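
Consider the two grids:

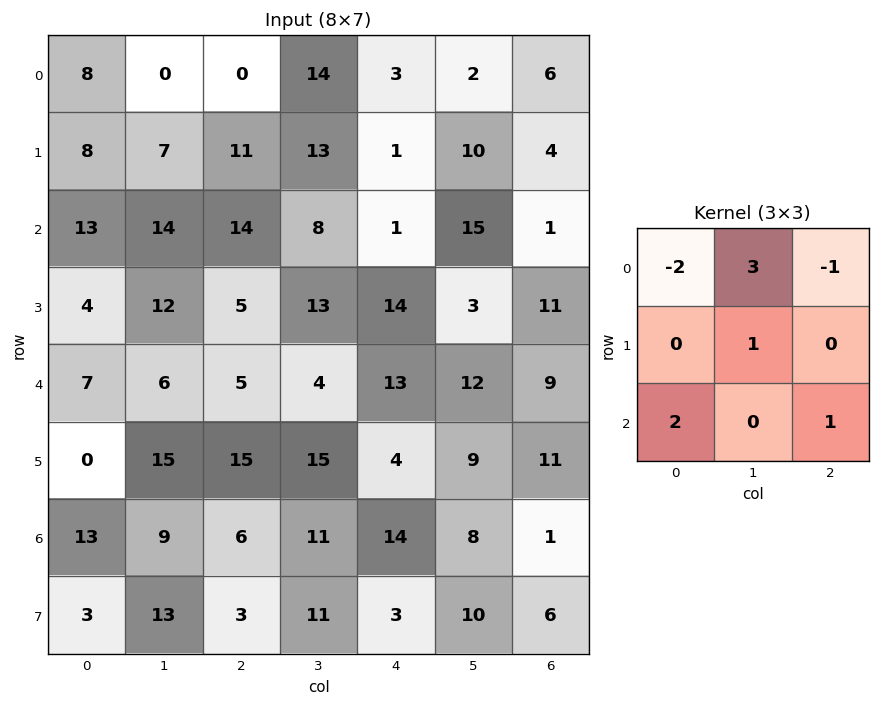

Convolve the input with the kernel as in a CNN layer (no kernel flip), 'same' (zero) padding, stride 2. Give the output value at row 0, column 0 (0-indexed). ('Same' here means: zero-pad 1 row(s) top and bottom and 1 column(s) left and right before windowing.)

15

The receptive field on the zero-padded input at this output position is [0 0 0 / 0 8 0 / 0 8 7]. Elementwise product with the kernel and sum: 0·-2 + 0·3 + 0·-1 + 8·1 + 0·2 + 7·1.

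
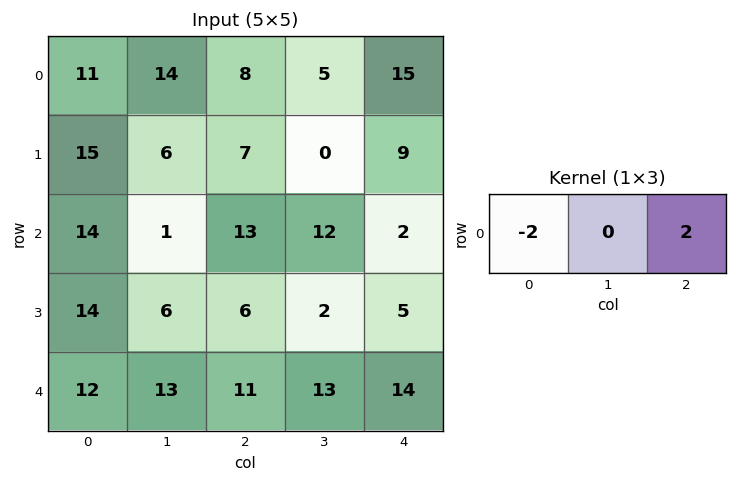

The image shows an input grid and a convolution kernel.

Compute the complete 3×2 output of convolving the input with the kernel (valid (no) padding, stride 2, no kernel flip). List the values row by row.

Output[0,0]: The receptive field on the input at this output position is [11 14 8]. Elementwise product with the kernel and sum: 11·-2 + 8·2.
Output[0,1]: The receptive field on the input at this output position is [8 5 15]. Elementwise product with the kernel and sum: 8·-2 + 15·2.

-6 14
-2 -22
-2 6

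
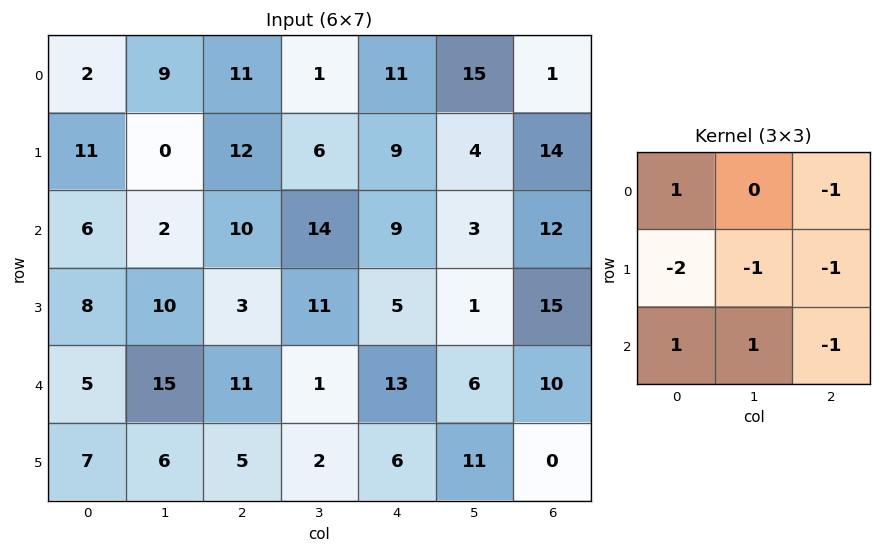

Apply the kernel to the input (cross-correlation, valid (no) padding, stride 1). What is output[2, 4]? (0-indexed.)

The receptive field on the input at this output position is [9 3 12 / 5 1 15 / 13 6 10]. Elementwise product with the kernel and sum: 9·1 + 12·-1 + 5·-2 + 1·-1 + 15·-1 + 13·1 + 6·1 + 10·-1.

-20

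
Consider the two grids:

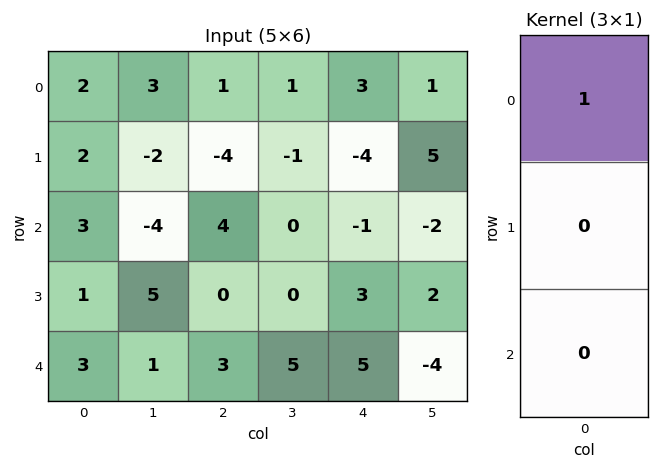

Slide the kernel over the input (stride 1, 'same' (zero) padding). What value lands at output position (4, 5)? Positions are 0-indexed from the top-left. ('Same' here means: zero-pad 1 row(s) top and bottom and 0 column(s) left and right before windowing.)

The receptive field on the zero-padded input at this output position is [2 / -4 / 0]. Elementwise product with the kernel and sum: 2·1.

2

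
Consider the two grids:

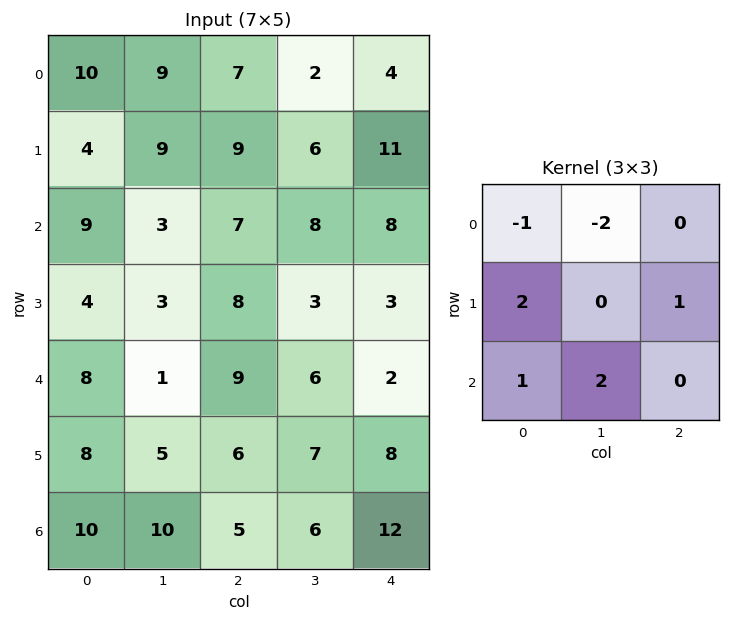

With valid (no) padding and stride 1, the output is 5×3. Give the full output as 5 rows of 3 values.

Output[0,0]: The receptive field on the input at this output position is [10 9 7 / 4 9 9 / 9 3 7]. Elementwise product with the kernel and sum: 10·-1 + 9·-2 + 4·2 + 9·1 + 9·1 + 3·2.
Output[0,1]: The receptive field on the input at this output position is [9 7 2 / 9 9 6 / 3 7 8]. Elementwise product with the kernel and sum: 9·-1 + 7·-2 + 9·2 + 6·1 + 3·1 + 7·2.

4 18 41
13 6 15
11 11 17
33 6 26
42 18 16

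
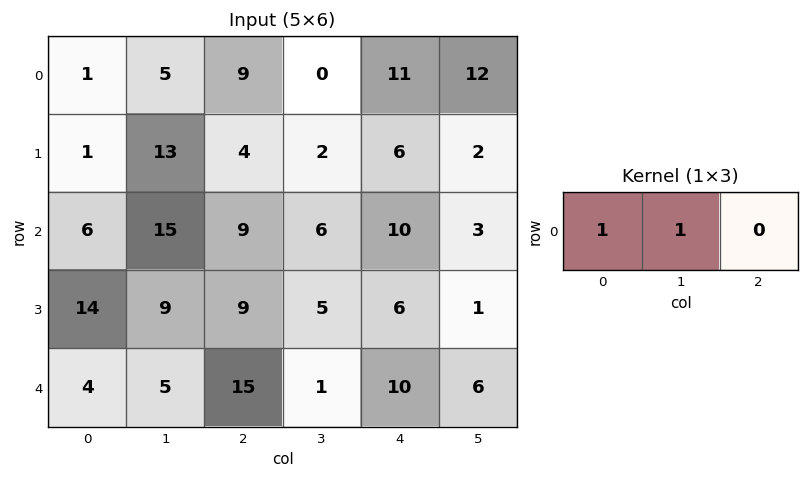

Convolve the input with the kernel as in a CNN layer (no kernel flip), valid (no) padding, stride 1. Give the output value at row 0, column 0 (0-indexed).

The receptive field on the input at this output position is [1 5 9]. Elementwise product with the kernel and sum: 1·1 + 5·1.

6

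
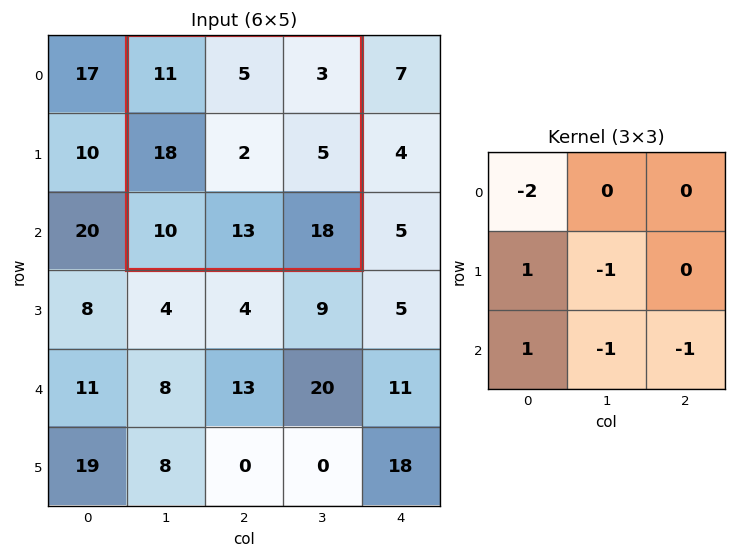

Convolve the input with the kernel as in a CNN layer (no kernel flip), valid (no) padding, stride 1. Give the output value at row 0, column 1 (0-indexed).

-27

The receptive field on the input at this output position is [11 5 3 / 18 2 5 / 10 13 18]. Elementwise product with the kernel and sum: 11·-2 + 18·1 + 2·-1 + 10·1 + 13·-1 + 18·-1.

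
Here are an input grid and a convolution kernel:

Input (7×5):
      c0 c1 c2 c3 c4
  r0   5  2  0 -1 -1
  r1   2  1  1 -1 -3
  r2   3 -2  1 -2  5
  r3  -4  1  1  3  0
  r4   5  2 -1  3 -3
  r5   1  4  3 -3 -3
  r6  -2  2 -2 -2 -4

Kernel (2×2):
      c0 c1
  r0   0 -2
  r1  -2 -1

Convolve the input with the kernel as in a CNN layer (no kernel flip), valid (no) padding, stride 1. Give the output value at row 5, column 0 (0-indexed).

-6

The receptive field on the input at this output position is [1 4 / -2 2]. Elementwise product with the kernel and sum: 4·-2 + -2·-2 + 2·-1.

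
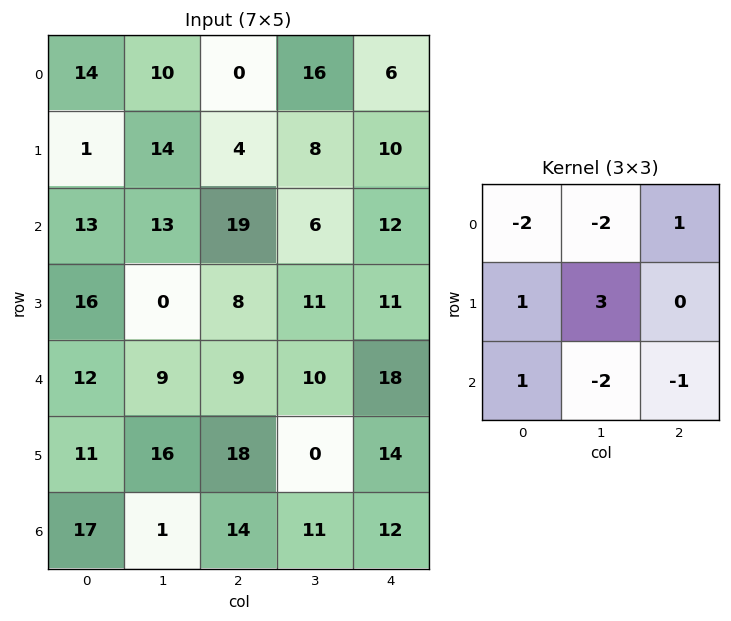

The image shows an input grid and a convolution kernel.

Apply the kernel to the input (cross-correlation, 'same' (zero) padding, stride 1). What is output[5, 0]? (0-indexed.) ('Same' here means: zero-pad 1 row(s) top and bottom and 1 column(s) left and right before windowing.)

-17

The receptive field on the zero-padded input at this output position is [0 12 9 / 0 11 16 / 0 17 1]. Elementwise product with the kernel and sum: 0·-2 + 12·-2 + 9·1 + 0·1 + 11·3 + 0·1 + 17·-2 + 1·-1.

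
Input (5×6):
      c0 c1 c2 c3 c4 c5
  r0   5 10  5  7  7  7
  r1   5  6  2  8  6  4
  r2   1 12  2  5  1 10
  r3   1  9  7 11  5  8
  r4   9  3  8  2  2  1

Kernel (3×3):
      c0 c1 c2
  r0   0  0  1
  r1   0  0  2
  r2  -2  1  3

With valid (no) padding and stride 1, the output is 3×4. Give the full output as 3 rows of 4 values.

25 16 23 36
34 40 20 31
25 35 3 27

Output[0,0]: The receptive field on the input at this output position is [5 10 5 / 5 6 2 / 1 12 2]. Elementwise product with the kernel and sum: 5·1 + 2·2 + 1·-2 + 12·1 + 2·3.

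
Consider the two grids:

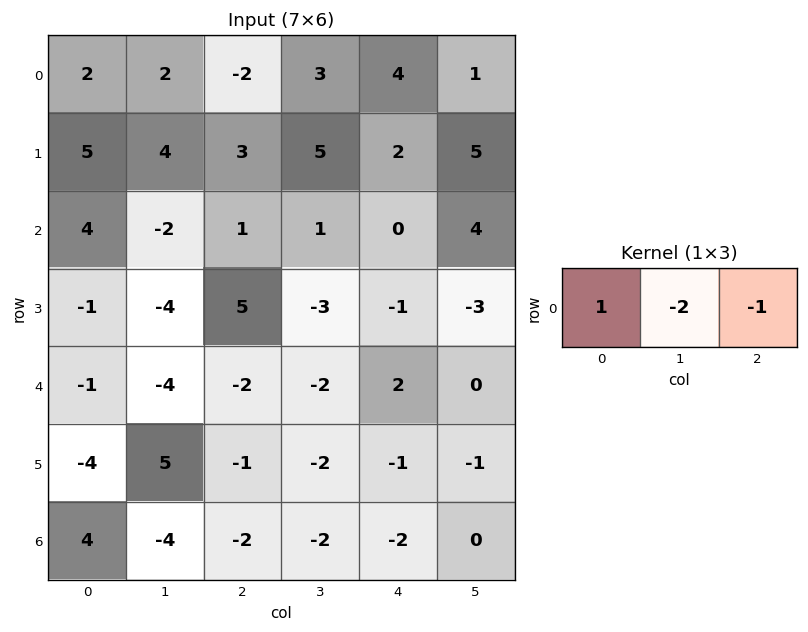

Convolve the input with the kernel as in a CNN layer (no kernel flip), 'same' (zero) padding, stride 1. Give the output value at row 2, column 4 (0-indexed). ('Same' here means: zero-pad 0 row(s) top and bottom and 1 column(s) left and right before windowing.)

-3

The receptive field on the zero-padded input at this output position is [1 0 4]. Elementwise product with the kernel and sum: 1·1 + 0·-2 + 4·-1.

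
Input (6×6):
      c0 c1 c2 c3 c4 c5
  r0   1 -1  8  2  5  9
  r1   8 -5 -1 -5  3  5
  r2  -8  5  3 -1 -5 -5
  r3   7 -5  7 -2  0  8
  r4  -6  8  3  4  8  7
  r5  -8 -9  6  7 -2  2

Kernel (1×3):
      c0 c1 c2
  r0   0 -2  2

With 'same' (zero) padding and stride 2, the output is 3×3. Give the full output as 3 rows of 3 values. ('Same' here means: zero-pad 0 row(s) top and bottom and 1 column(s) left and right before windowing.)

Output[0,0]: The receptive field on the zero-padded input at this output position is [0 1 -1]. Elementwise product with the kernel and sum: 1·-2 + -1·2.

-4 -12 8
26 -8 0
28 2 -2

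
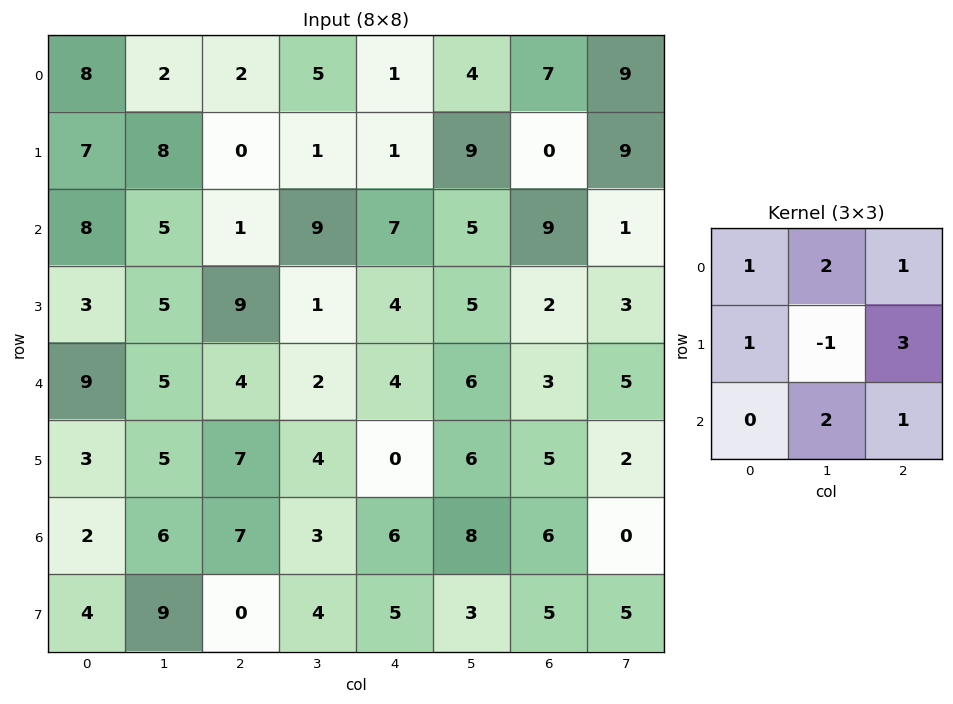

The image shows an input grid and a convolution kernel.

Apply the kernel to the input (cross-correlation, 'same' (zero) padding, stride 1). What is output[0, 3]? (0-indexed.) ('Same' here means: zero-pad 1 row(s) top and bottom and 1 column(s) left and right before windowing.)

3

The receptive field on the zero-padded input at this output position is [0 0 0 / 2 5 1 / 0 1 1]. Elementwise product with the kernel and sum: 0·1 + 0·2 + 0·1 + 2·1 + 5·-1 + 1·3 + 1·2 + 1·1.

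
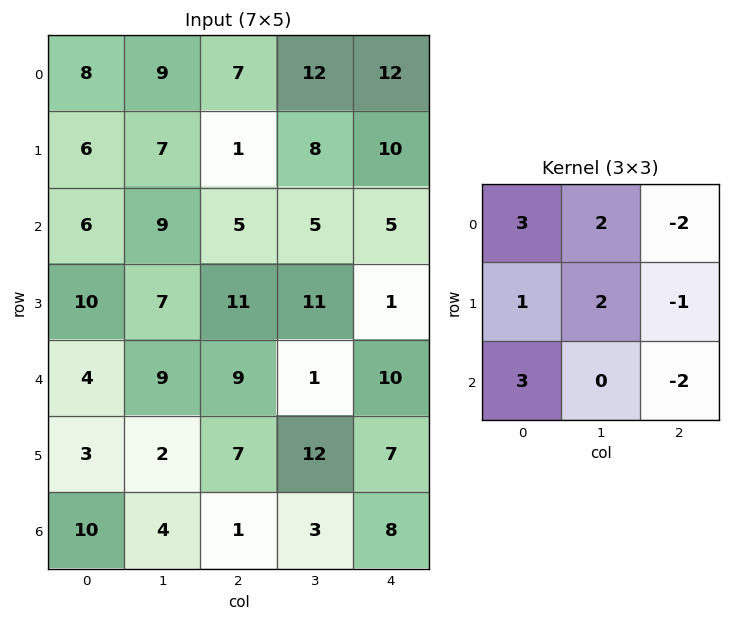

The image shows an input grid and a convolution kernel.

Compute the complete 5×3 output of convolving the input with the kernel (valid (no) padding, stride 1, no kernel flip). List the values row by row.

Output[0,0]: The receptive field on the input at this output position is [8 9 7 / 6 7 1 / 6 9 5]. Elementwise product with the kernel and sum: 8·3 + 9·2 + 7·-2 + 6·1 + 7·2 + 1·-1 + 6·3 + 5·-2.

55 35 33
57 20 40
33 70 54
30 29 61
40 53 20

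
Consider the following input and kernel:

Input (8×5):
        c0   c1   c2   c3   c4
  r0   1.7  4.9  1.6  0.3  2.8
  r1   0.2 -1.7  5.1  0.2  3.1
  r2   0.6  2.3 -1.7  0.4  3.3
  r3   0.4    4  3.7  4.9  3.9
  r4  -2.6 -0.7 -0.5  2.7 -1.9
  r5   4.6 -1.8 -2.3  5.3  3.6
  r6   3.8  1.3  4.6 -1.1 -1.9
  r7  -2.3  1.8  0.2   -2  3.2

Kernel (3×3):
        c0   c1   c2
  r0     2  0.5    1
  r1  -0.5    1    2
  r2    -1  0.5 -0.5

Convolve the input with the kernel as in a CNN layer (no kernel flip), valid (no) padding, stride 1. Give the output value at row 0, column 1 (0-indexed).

13.9

The receptive field on the input at this output position is [4.9 1.6 0.3 / -1.7 5.1 0.2 / 2.3 -1.7 0.4]. Elementwise product with the kernel and sum: 4.9·2 + 1.6·0.5 + 0.3·1 + -1.7·-0.5 + 5.1·1 + 0.2·2 + 2.3·-1 + -1.7·0.5 + 0.4·-0.5.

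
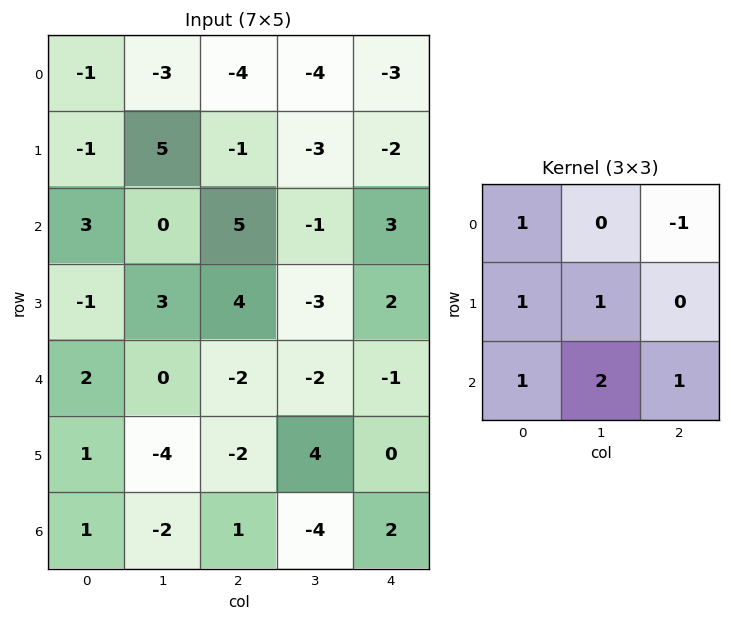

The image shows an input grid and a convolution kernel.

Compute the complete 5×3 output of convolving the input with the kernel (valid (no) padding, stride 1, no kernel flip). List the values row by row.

15 14 1
12 21 5
0 2 -4
-12 0 4
-1 -8 -4

Output[0,0]: The receptive field on the input at this output position is [-1 -3 -4 / -1 5 -1 / 3 0 5]. Elementwise product with the kernel and sum: -1·1 + -4·-1 + -1·1 + 5·1 + 3·1 + 0·2 + 5·1.
Output[0,1]: The receptive field on the input at this output position is [-3 -4 -4 / 5 -1 -3 / 0 5 -1]. Elementwise product with the kernel and sum: -3·1 + -4·-1 + 5·1 + -1·1 + 0·1 + 5·2 + -1·1.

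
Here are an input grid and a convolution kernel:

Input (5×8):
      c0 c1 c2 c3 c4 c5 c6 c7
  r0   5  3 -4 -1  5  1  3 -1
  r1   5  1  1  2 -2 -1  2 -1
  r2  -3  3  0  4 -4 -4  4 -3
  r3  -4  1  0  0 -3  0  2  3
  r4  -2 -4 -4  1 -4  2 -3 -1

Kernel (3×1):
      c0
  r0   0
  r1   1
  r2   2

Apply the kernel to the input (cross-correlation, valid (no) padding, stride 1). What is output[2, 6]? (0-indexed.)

-4

The receptive field on the input at this output position is [4 / 2 / -3]. Elementwise product with the kernel and sum: 2·1 + -3·2.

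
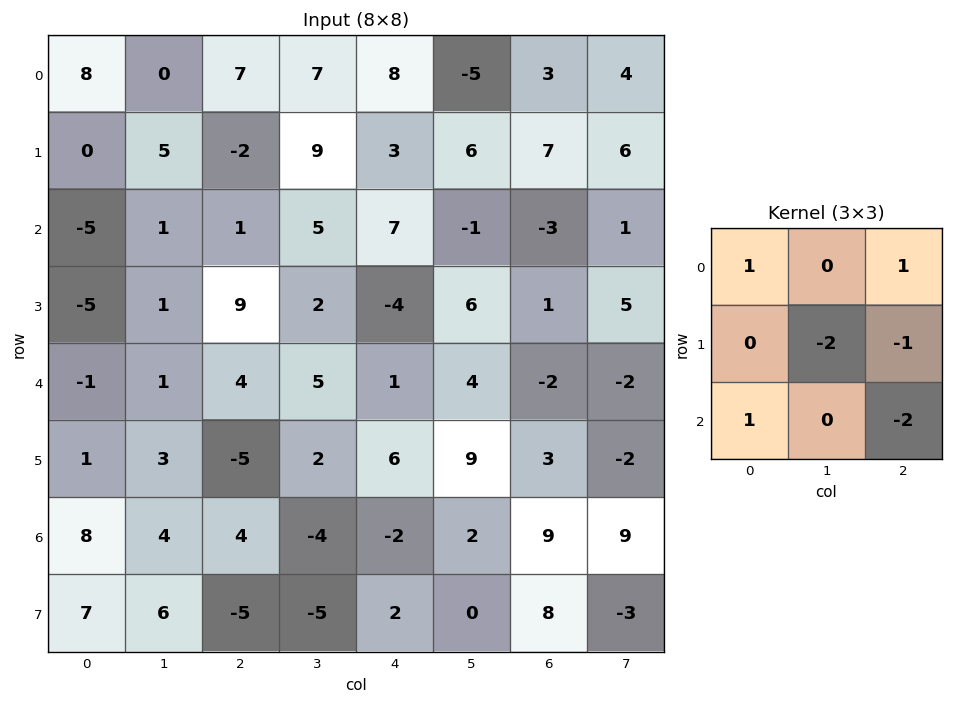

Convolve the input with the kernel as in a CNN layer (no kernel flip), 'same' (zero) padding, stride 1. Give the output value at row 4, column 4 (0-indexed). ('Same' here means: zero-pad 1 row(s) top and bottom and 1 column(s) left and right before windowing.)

-14

The receptive field on the zero-padded input at this output position is [2 -4 6 / 5 1 4 / 2 6 9]. Elementwise product with the kernel and sum: 2·1 + 6·1 + 1·-2 + 4·-1 + 2·1 + 9·-2.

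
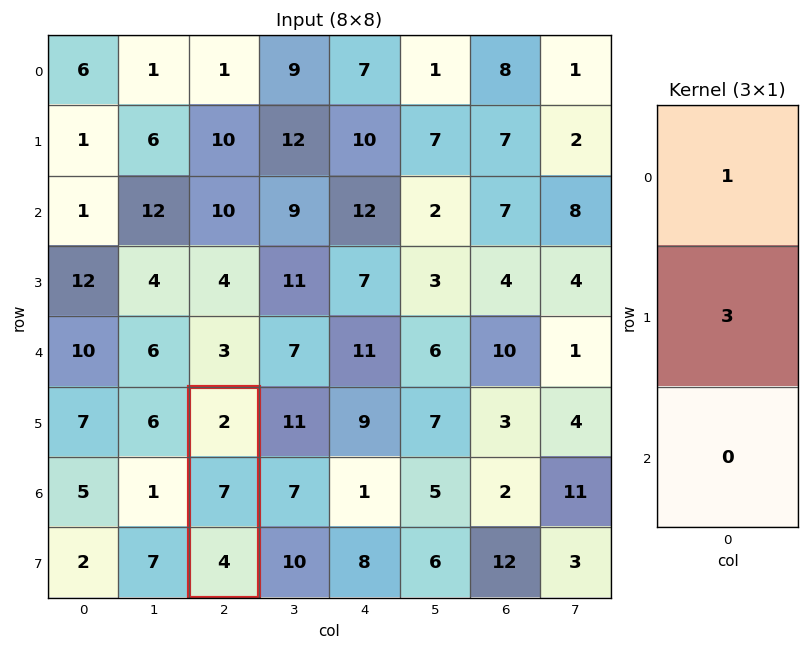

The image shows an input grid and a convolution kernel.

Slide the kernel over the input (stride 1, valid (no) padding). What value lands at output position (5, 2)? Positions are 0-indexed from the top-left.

The receptive field on the input at this output position is [2 / 7 / 4]. Elementwise product with the kernel and sum: 2·1 + 7·3.

23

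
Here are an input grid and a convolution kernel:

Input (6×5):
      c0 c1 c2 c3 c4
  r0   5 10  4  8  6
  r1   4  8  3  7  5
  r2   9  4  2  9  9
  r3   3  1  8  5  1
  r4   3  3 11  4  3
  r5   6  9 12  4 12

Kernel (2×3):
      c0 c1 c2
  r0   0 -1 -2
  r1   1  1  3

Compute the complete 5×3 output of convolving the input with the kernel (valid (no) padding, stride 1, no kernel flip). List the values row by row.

3 12 5
5 16 21
20 4 -11
22 8 17
26 14 42

Output[0,0]: The receptive field on the input at this output position is [5 10 4 / 4 8 3]. Elementwise product with the kernel and sum: 10·-1 + 4·-2 + 4·1 + 8·1 + 3·3.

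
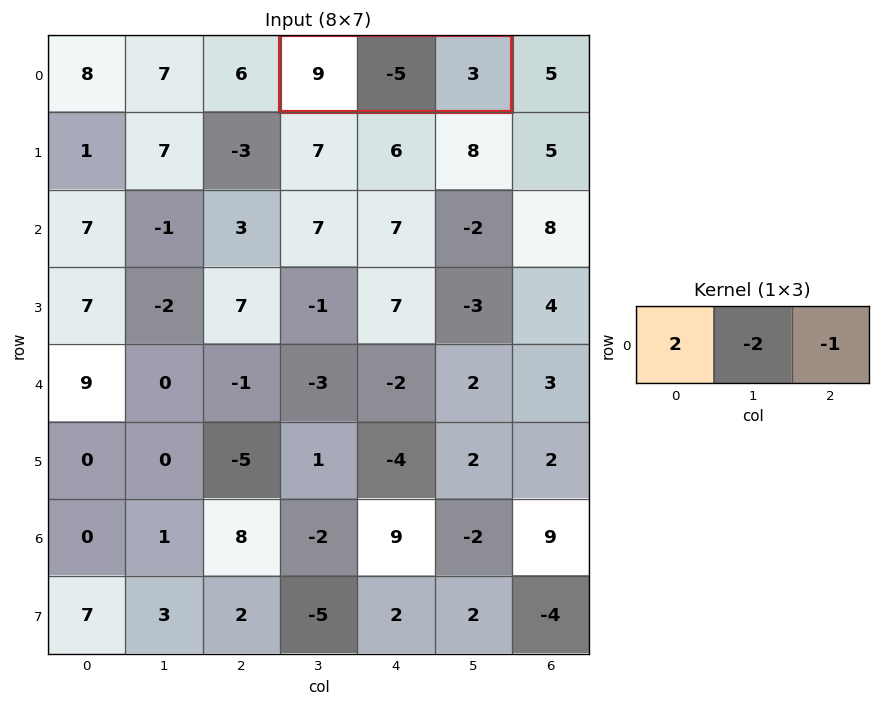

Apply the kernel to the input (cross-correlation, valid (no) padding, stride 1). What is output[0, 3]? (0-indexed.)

The receptive field on the input at this output position is [9 -5 3]. Elementwise product with the kernel and sum: 9·2 + -5·-2 + 3·-1.

25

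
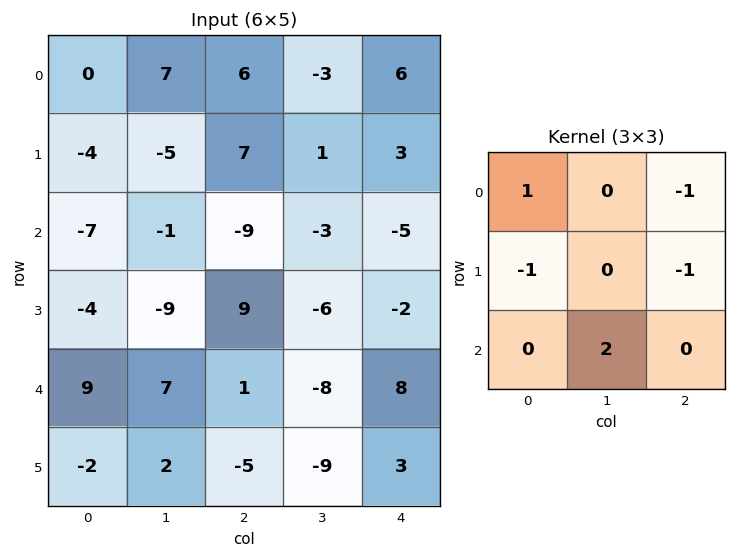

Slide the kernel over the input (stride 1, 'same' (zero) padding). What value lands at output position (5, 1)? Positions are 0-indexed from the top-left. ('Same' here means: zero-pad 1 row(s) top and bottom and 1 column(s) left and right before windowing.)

15

The receptive field on the zero-padded input at this output position is [9 7 1 / -2 2 -5 / 0 0 0]. Elementwise product with the kernel and sum: 9·1 + 1·-1 + -2·-1 + -5·-1 + 0·2.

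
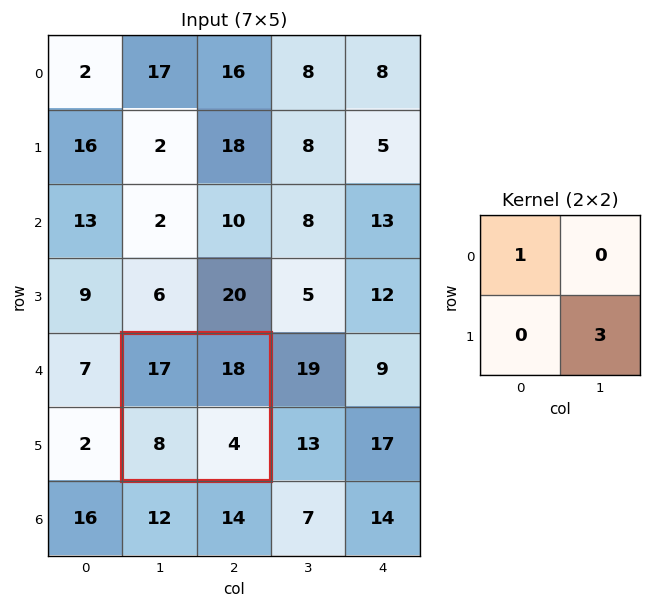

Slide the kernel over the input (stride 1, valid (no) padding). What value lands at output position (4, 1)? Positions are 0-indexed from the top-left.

29

The receptive field on the input at this output position is [17 18 / 8 4]. Elementwise product with the kernel and sum: 17·1 + 4·3.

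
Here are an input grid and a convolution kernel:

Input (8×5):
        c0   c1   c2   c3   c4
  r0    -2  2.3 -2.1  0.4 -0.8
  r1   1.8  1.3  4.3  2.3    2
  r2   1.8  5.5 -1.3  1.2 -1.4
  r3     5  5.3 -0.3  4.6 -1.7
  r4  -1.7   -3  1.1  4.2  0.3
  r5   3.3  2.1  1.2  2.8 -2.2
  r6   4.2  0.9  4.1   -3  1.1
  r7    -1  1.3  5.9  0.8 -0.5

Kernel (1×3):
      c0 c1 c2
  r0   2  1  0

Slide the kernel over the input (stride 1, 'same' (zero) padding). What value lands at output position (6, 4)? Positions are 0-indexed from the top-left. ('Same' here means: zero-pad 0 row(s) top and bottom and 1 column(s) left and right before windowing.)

The receptive field on the zero-padded input at this output position is [-3 1.1 0]. Elementwise product with the kernel and sum: -3·2 + 1.1·1.

-4.9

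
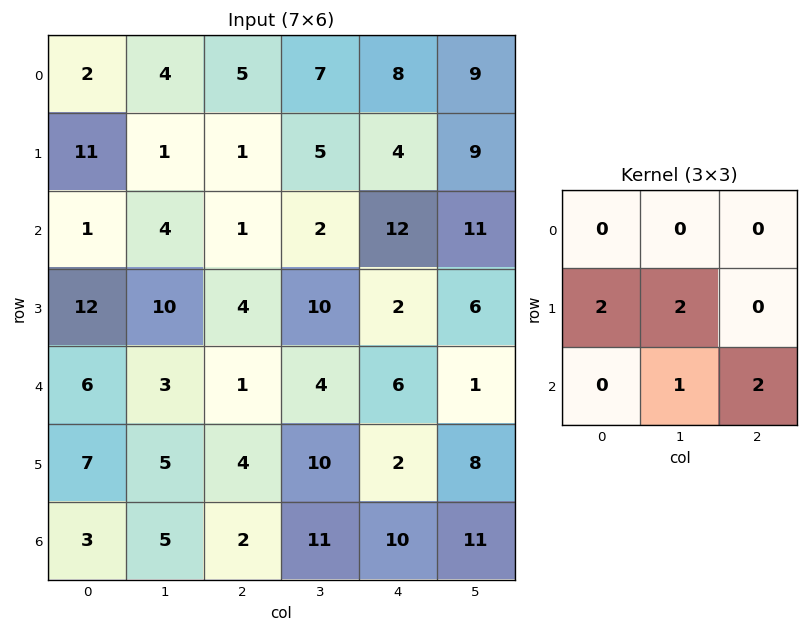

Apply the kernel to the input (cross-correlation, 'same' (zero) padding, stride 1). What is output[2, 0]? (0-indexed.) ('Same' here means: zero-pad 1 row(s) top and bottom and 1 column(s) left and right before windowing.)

The receptive field on the zero-padded input at this output position is [0 11 1 / 0 1 4 / 0 12 10]. Elementwise product with the kernel and sum: 0·2 + 1·2 + 12·1 + 10·2.

34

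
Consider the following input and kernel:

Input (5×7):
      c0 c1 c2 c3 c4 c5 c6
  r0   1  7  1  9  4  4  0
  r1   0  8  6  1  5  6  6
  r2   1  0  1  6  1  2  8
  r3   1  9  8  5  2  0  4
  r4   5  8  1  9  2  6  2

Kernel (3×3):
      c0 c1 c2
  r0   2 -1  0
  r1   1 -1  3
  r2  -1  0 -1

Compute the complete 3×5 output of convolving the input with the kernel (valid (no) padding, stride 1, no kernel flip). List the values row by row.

3 12 11 20 12
-13 13 -1 3 21
12 -2 2 -1 10

Output[0,0]: The receptive field on the input at this output position is [1 7 1 / 0 8 6 / 1 0 1]. Elementwise product with the kernel and sum: 1·2 + 7·-1 + 0·1 + 8·-1 + 6·3 + 1·-1 + 1·-1.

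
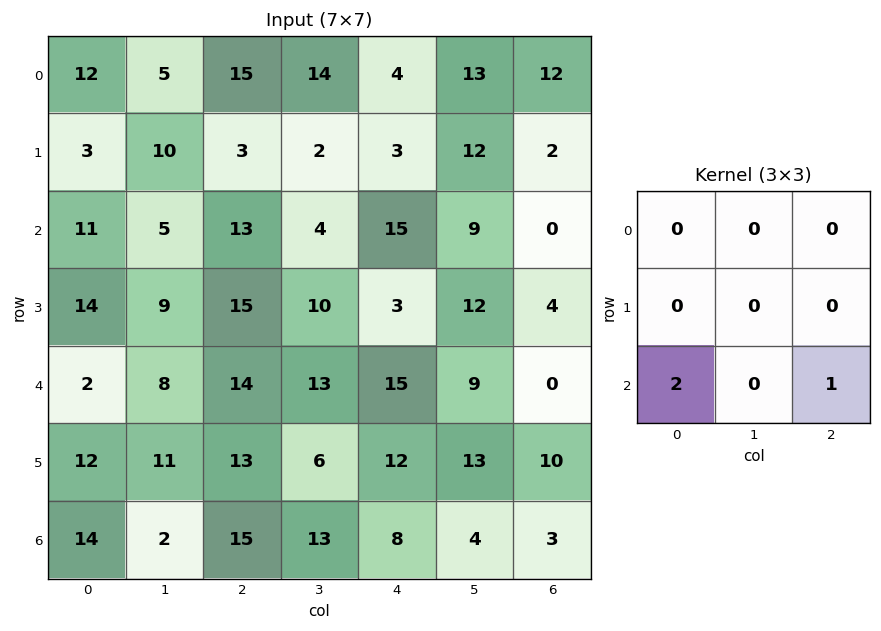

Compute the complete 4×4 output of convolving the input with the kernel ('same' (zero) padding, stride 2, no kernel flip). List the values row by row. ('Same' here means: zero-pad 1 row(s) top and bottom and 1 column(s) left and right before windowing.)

10 22 16 24
9 28 32 24
11 28 25 26
0 0 0 0

Output[0,0]: The receptive field on the zero-padded input at this output position is [0 0 0 / 0 12 5 / 0 3 10]. Elementwise product with the kernel and sum: 0·2 + 10·1.
Output[0,1]: The receptive field on the zero-padded input at this output position is [0 0 0 / 5 15 14 / 10 3 2]. Elementwise product with the kernel and sum: 10·2 + 2·1.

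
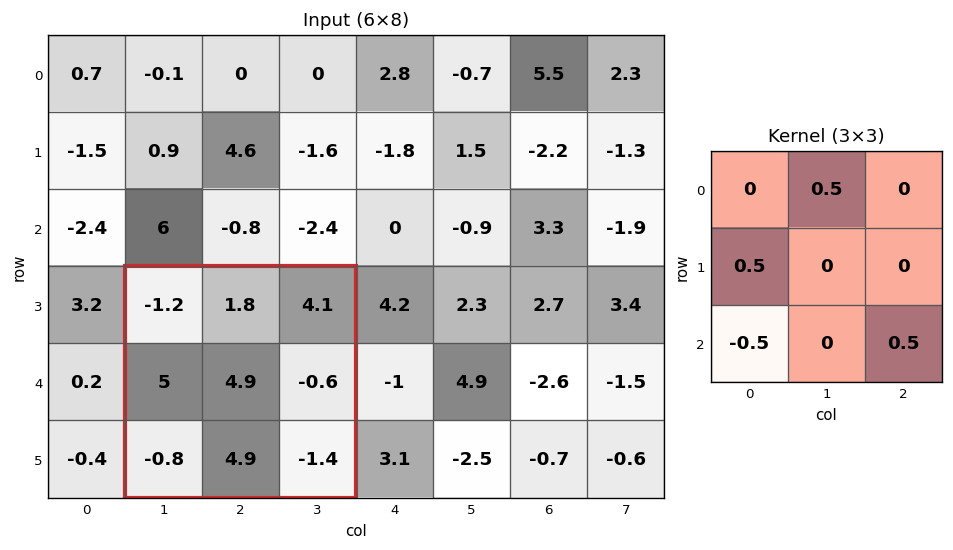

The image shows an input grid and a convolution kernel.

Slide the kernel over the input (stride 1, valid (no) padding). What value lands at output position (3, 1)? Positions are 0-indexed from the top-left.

3.1

The receptive field on the input at this output position is [-1.2 1.8 4.1 / 5 4.9 -0.6 / -0.8 4.9 -1.4]. Elementwise product with the kernel and sum: 1.8·0.5 + 5·0.5 + -0.8·-0.5 + -1.4·0.5.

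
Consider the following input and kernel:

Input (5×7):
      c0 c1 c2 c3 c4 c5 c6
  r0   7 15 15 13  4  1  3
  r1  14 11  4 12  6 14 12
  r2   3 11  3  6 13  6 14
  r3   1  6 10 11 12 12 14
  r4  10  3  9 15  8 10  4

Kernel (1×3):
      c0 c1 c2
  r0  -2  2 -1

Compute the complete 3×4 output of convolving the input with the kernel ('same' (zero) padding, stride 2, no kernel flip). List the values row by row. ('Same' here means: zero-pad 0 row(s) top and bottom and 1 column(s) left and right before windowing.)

-1 -13 -19 4
-5 -22 8 16
17 -3 -24 -12

Output[0,0]: The receptive field on the zero-padded input at this output position is [0 7 15]. Elementwise product with the kernel and sum: 0·-2 + 7·2 + 15·-1.
Output[0,1]: The receptive field on the zero-padded input at this output position is [15 15 13]. Elementwise product with the kernel and sum: 15·-2 + 15·2 + 13·-1.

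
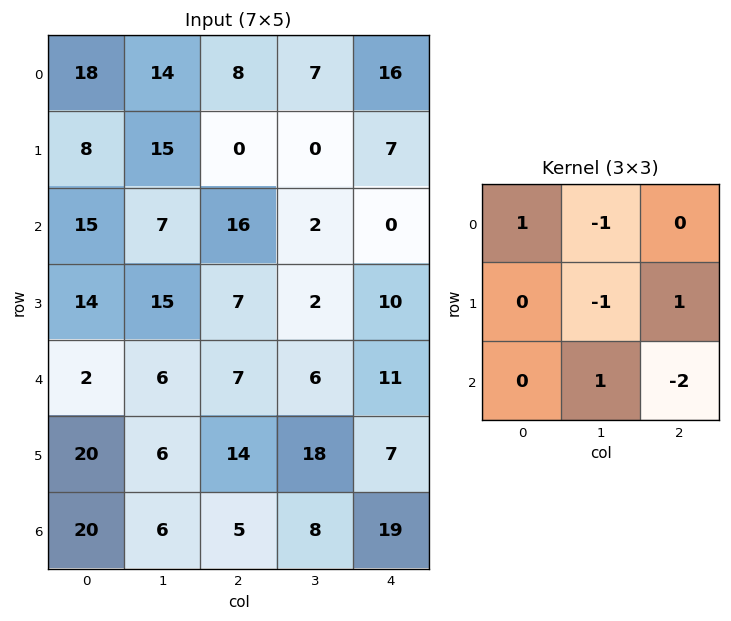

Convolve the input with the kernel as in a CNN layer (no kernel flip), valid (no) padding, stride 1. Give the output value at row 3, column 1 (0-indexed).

-15

The receptive field on the input at this output position is [15 7 2 / 6 7 6 / 6 14 18]. Elementwise product with the kernel and sum: 15·1 + 7·-1 + 7·-1 + 6·1 + 14·1 + 18·-2.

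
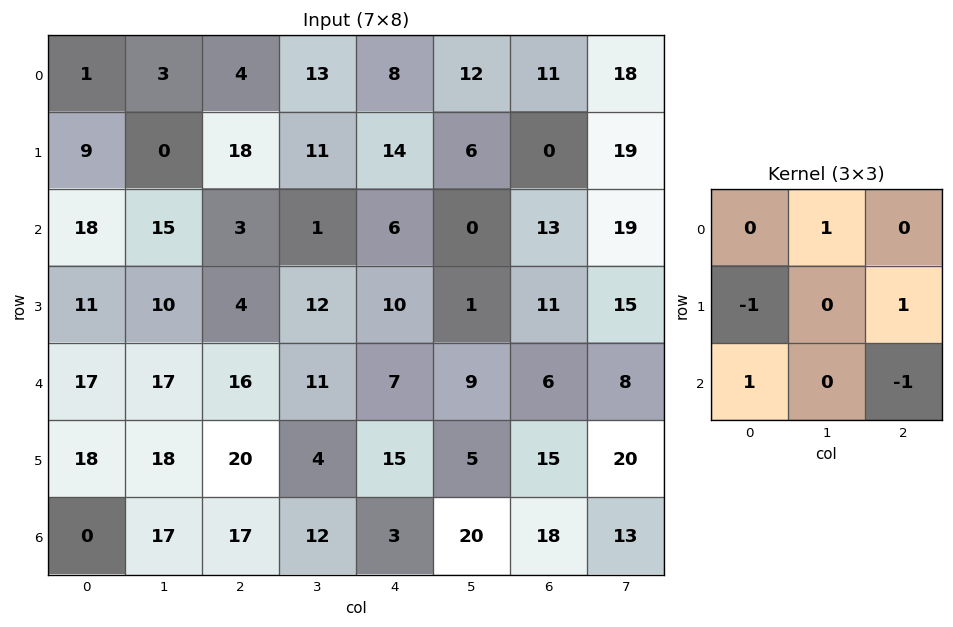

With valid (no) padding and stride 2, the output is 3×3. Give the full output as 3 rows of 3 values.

Output[0,0]: The receptive field on the input at this output position is [1 3 4 / 9 0 18 / 18 15 3]. Elementwise product with the kernel and sum: 3·1 + 9·-1 + 18·1 + 18·1 + 3·-1.

27 6 -9
9 16 2
2 20 -6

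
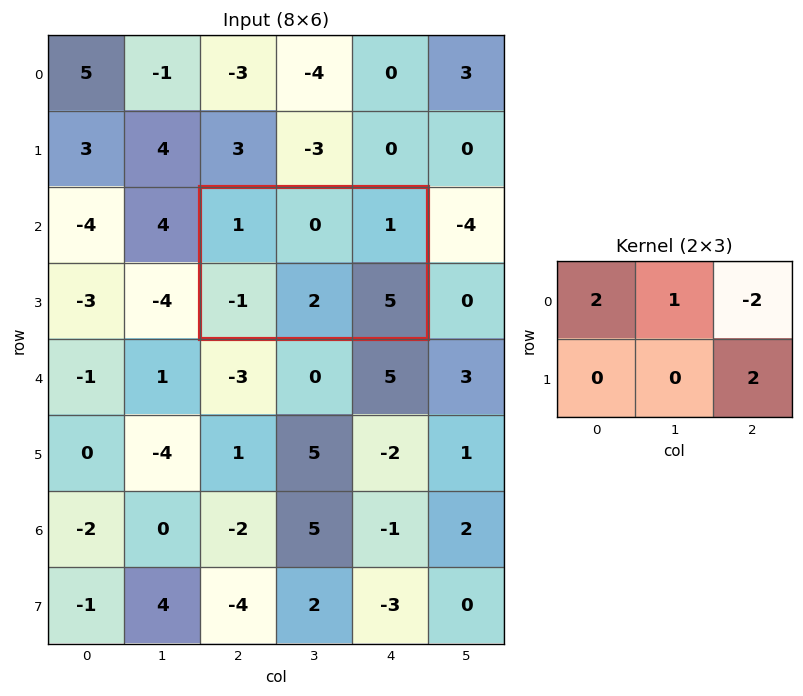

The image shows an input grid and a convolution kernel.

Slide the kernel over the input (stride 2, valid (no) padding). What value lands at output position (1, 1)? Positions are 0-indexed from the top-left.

The receptive field on the input at this output position is [1 0 1 / -1 2 5]. Elementwise product with the kernel and sum: 1·2 + 0·1 + 1·-2 + 5·2.

10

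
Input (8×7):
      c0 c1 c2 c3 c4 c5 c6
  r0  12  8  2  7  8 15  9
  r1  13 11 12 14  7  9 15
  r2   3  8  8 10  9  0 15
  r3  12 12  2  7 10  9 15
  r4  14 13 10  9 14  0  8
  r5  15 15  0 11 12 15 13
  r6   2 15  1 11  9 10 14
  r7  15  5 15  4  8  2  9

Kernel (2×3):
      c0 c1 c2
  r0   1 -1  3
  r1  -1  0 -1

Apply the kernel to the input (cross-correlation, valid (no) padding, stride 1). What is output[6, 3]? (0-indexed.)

The receptive field on the input at this output position is [11 9 10 / 4 8 2]. Elementwise product with the kernel and sum: 11·1 + 9·-1 + 10·3 + 4·-1 + 2·-1.

26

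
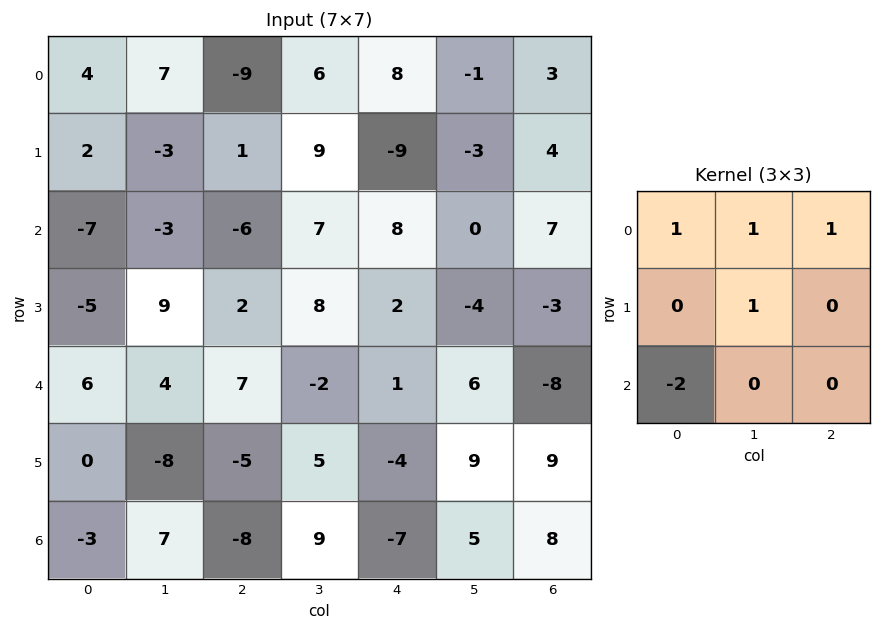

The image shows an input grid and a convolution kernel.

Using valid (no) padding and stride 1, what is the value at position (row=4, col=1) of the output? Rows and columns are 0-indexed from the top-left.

The receptive field on the input at this output position is [4 7 -2 / -8 -5 5 / 7 -8 9]. Elementwise product with the kernel and sum: 4·1 + 7·1 + -2·1 + -5·1 + 7·-2.

-10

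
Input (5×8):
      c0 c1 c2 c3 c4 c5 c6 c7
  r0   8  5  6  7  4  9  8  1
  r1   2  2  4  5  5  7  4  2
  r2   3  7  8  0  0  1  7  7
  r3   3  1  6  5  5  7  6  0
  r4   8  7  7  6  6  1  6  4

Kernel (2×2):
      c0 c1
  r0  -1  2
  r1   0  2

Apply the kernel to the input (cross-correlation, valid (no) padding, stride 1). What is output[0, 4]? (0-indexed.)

28

The receptive field on the input at this output position is [4 9 / 5 7]. Elementwise product with the kernel and sum: 4·-1 + 9·2 + 7·2.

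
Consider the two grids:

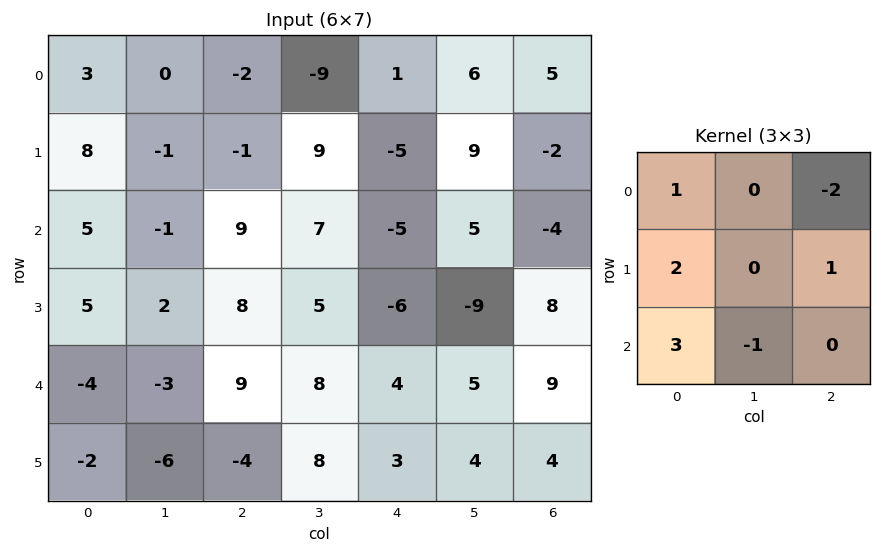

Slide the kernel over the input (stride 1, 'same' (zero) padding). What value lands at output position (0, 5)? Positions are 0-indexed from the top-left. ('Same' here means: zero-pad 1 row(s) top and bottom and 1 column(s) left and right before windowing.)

The receptive field on the zero-padded input at this output position is [0 0 0 / 1 6 5 / -5 9 -2]. Elementwise product with the kernel and sum: 0·1 + 0·-2 + 1·2 + 5·1 + -5·3 + 9·-1.

-17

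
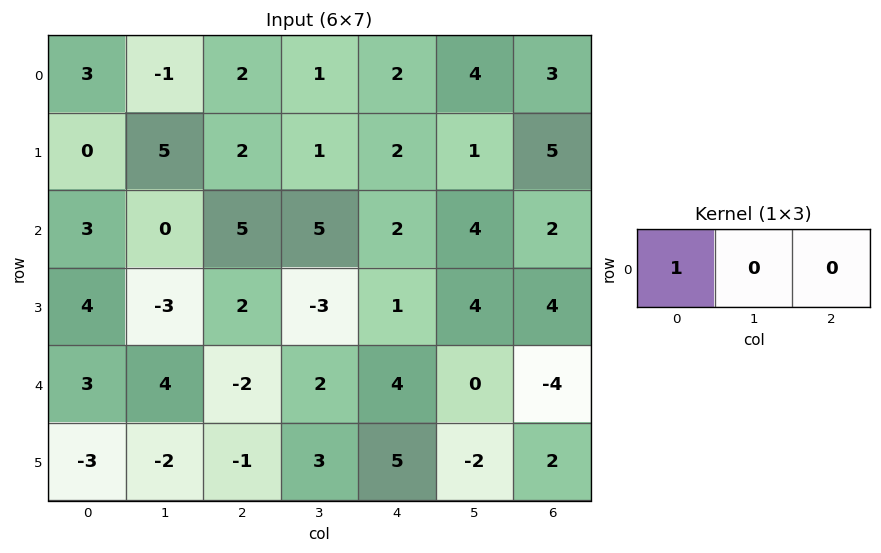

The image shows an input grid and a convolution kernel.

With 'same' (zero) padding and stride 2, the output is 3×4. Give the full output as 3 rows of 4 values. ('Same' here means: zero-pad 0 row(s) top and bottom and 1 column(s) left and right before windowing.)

Output[0,0]: The receptive field on the zero-padded input at this output position is [0 3 -1]. Elementwise product with the kernel and sum: 0·1.

0 -1 1 4
0 0 5 4
0 4 2 0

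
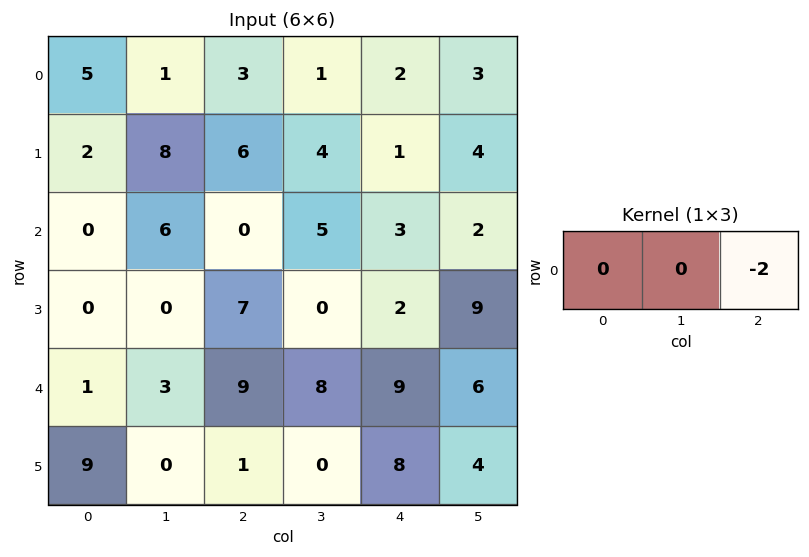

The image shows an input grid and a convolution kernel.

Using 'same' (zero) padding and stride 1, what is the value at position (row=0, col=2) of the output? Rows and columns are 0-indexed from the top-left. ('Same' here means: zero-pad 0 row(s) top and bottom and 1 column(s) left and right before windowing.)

The receptive field on the zero-padded input at this output position is [1 3 1]. Elementwise product with the kernel and sum: 1·-2.

-2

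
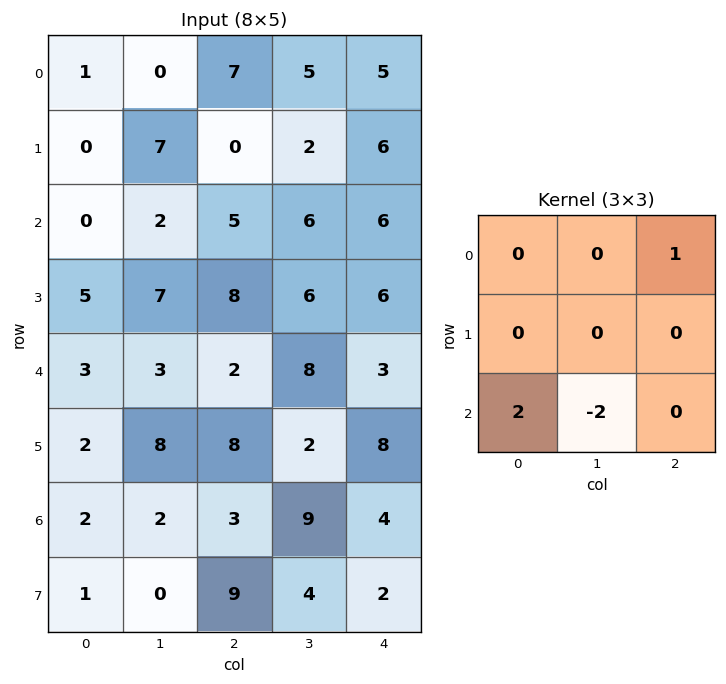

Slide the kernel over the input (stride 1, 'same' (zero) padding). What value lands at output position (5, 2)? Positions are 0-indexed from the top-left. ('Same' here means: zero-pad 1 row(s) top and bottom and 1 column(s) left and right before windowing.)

The receptive field on the zero-padded input at this output position is [3 2 8 / 8 8 2 / 2 3 9]. Elementwise product with the kernel and sum: 8·1 + 2·2 + 3·-2.

6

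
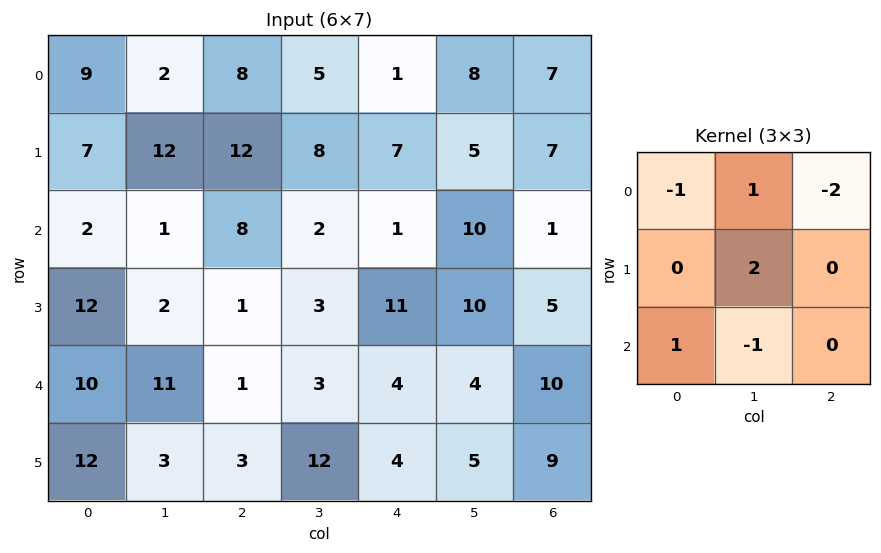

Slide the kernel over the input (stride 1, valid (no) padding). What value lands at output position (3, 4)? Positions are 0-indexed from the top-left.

The receptive field on the input at this output position is [11 10 5 / 4 4 10 / 4 5 9]. Elementwise product with the kernel and sum: 11·-1 + 10·1 + 5·-2 + 4·2 + 4·1 + 5·-1.

-4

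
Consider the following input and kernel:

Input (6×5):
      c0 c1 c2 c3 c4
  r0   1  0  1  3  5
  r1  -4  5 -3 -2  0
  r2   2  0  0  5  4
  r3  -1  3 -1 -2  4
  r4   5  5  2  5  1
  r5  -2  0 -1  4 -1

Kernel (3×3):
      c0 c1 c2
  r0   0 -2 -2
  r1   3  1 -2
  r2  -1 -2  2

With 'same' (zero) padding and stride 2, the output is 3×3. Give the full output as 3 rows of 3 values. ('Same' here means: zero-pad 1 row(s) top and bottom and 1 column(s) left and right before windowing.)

Output[0,0]: The receptive field on the zero-padded input at this output position is [0 0 0 / 0 1 0 / 0 -4 5]. Elementwise product with the kernel and sum: 0·-2 + 0·-2 + 0·3 + 1·1 + 0·-2 + 0·-1 + -4·-2 + 5·2.
Output[0,1]: The receptive field on the zero-padded input at this output position is [0 0 0 / 0 1 3 / 5 -3 -2]. Elementwise product with the kernel and sum: 0·-2 + 0·-2 + 0·3 + 1·1 + 3·-2 + 5·-1 + -3·-2 + -2·2.

19 -8 16
8 -5 13
-5 23 6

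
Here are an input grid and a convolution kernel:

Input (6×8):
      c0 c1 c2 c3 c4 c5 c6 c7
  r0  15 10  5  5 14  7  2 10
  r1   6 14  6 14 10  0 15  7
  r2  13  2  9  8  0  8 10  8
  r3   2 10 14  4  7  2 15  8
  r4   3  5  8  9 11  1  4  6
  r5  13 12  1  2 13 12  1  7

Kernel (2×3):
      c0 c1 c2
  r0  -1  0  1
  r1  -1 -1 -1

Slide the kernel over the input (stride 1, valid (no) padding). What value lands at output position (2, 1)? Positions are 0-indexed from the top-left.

-22

The receptive field on the input at this output position is [2 9 8 / 10 14 4]. Elementwise product with the kernel and sum: 2·-1 + 8·1 + 10·-1 + 14·-1 + 4·-1.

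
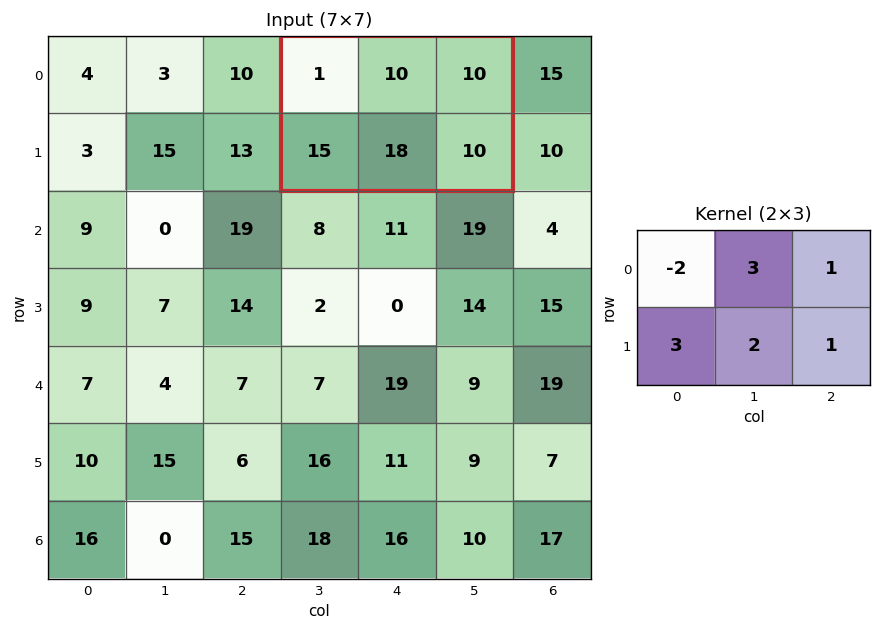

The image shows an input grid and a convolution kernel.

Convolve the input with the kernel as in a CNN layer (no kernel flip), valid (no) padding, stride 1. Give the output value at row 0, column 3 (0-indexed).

129

The receptive field on the input at this output position is [1 10 10 / 15 18 10]. Elementwise product with the kernel and sum: 1·-2 + 10·3 + 10·1 + 15·3 + 18·2 + 10·1.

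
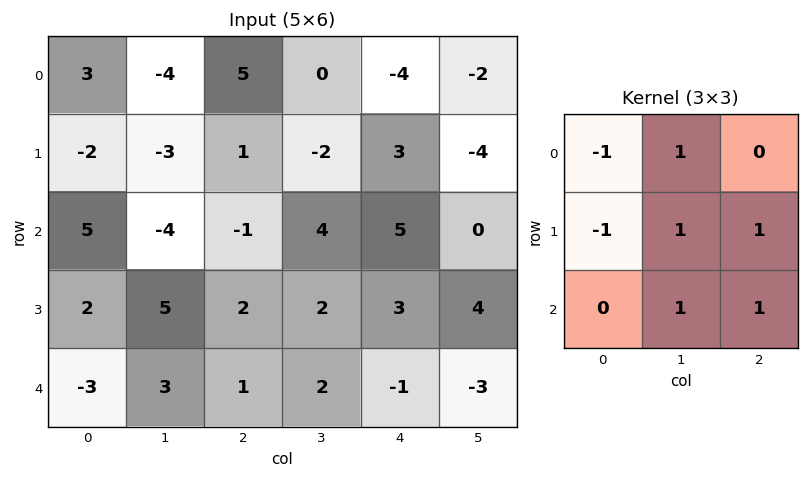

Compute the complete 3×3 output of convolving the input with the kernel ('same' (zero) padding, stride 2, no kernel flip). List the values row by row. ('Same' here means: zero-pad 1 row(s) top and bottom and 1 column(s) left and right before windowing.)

Output[0,0]: The receptive field on the zero-padded input at this output position is [0 0 0 / 0 3 -4 / 0 -2 -3]. Elementwise product with the kernel and sum: 0·-1 + 0·1 + 0·-1 + 3·1 + -4·1 + -2·1 + -3·1.
Output[0,1]: The receptive field on the zero-padded input at this output position is [0 0 0 / -4 5 0 / -3 1 -2]. Elementwise product with the kernel and sum: 0·-1 + 0·1 + -4·-1 + 5·1 + 0·1 + 1·1 + -2·1.

-6 8 -7
6 15 13
2 -3 -5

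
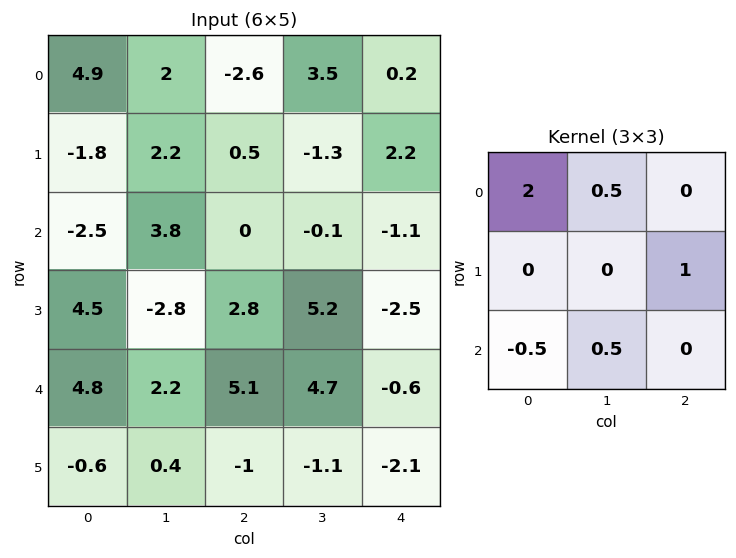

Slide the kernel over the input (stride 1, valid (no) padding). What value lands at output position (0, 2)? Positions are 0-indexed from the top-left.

The receptive field on the input at this output position is [-2.6 3.5 0.2 / 0.5 -1.3 2.2 / 0 -0.1 -1.1]. Elementwise product with the kernel and sum: -2.6·2 + 3.5·0.5 + 2.2·1 + 0·-0.5 + -0.1·0.5.

-1.3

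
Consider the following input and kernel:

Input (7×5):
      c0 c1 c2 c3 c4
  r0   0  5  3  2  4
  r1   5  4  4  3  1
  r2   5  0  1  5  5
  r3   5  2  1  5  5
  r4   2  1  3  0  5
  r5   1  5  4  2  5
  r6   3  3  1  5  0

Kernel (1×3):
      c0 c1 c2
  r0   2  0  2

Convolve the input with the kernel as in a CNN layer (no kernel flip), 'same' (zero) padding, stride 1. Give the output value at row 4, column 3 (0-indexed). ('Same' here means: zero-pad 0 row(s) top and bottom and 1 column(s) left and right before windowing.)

The receptive field on the zero-padded input at this output position is [3 0 5]. Elementwise product with the kernel and sum: 3·2 + 5·2.

16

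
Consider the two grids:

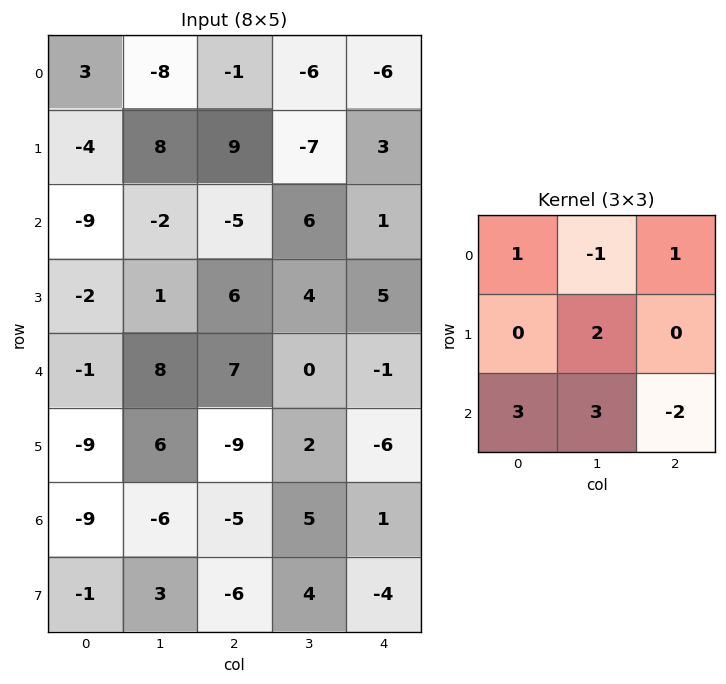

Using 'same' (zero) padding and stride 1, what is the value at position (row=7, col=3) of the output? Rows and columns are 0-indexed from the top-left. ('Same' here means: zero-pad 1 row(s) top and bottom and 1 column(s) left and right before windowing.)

-1

The receptive field on the zero-padded input at this output position is [-5 5 1 / -6 4 -4 / 0 0 0]. Elementwise product with the kernel and sum: -5·1 + 5·-1 + 1·1 + 4·2 + 0·3 + 0·3 + 0·-2.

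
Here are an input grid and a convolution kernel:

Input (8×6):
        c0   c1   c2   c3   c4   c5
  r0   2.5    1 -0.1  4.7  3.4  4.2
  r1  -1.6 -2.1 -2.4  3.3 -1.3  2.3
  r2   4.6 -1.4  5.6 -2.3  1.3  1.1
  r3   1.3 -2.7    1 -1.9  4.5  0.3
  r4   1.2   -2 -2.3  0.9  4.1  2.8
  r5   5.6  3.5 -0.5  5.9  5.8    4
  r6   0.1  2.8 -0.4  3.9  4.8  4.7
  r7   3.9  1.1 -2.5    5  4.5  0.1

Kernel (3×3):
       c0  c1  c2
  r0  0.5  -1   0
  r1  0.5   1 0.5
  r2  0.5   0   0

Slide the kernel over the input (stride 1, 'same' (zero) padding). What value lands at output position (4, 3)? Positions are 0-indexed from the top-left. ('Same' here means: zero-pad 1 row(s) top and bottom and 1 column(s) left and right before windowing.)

The receptive field on the zero-padded input at this output position is [1 -1.9 4.5 / -2.3 0.9 4.1 / -0.5 5.9 5.8]. Elementwise product with the kernel and sum: 1·0.5 + -1.9·-1 + -2.3·0.5 + 0.9·1 + 4.1·0.5 + -0.5·0.5.

3.95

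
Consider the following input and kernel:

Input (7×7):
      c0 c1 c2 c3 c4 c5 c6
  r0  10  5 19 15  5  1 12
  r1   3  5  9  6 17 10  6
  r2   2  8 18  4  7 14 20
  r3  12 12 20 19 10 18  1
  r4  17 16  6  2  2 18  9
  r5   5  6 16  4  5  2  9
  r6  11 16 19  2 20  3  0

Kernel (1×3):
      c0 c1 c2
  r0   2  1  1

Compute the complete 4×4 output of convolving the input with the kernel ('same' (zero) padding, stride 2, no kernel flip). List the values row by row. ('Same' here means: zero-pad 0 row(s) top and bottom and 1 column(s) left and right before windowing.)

15 44 36 14
10 38 29 48
33 40 24 45
27 53 27 6

Output[0,0]: The receptive field on the zero-padded input at this output position is [0 10 5]. Elementwise product with the kernel and sum: 0·2 + 10·1 + 5·1.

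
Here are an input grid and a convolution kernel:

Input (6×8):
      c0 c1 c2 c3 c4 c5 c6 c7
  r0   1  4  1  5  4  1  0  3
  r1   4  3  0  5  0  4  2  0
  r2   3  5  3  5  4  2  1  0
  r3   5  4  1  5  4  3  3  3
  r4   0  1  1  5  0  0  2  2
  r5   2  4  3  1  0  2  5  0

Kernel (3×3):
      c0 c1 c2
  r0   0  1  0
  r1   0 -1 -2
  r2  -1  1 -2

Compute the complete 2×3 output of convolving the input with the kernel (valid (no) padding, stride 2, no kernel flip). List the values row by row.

Output[0,0]: The receptive field on the input at this output position is [1 4 1 / 4 3 0 / 3 5 3]. Elementwise product with the kernel and sum: 4·1 + 3·-1 + 0·-2 + 3·-1 + 5·1 + 3·-2.

-3 -6 -11
-2 -4 -11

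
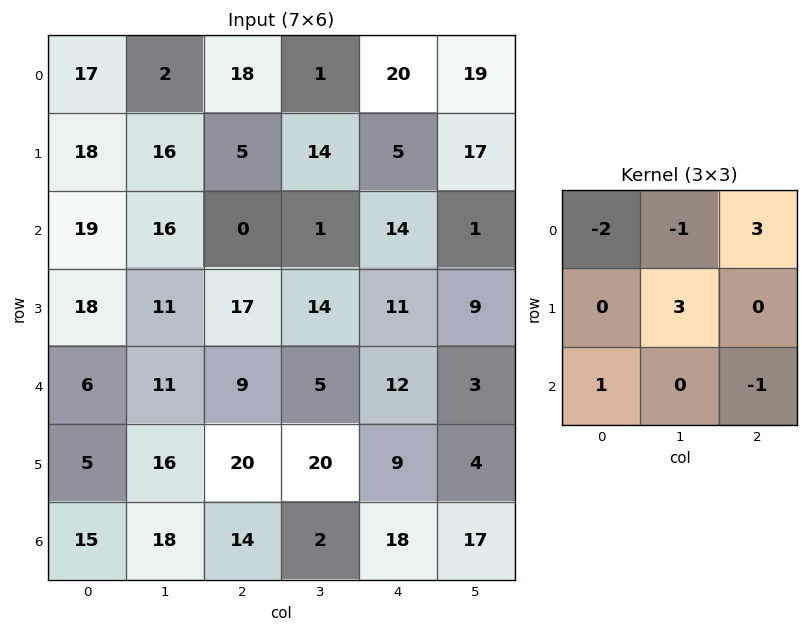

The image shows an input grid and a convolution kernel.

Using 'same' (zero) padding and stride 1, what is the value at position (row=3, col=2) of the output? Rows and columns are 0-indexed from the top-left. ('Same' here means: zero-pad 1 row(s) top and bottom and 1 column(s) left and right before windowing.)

The receptive field on the zero-padded input at this output position is [16 0 1 / 11 17 14 / 11 9 5]. Elementwise product with the kernel and sum: 16·-2 + 0·-1 + 1·3 + 17·3 + 11·1 + 5·-1.

28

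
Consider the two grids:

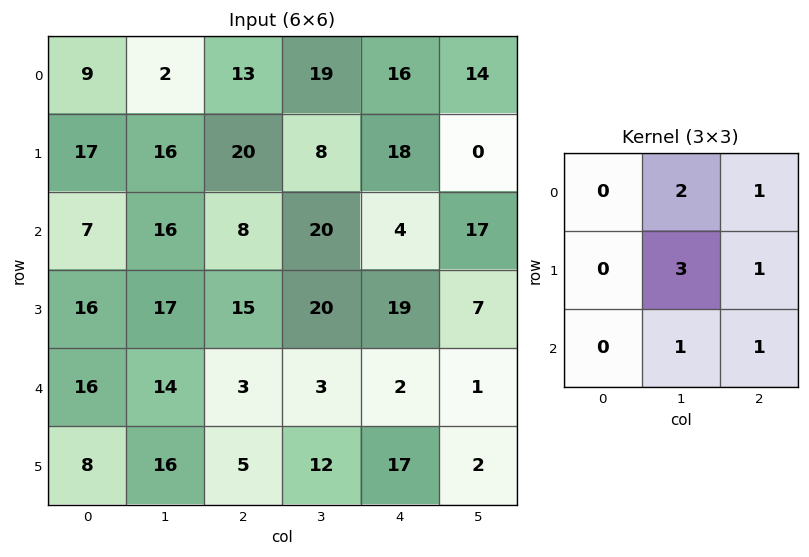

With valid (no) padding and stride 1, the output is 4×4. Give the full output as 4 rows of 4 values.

109 141 120 121
140 127 137 91
123 107 128 92
115 79 99 71

Output[0,0]: The receptive field on the input at this output position is [9 2 13 / 17 16 20 / 7 16 8]. Elementwise product with the kernel and sum: 2·2 + 13·1 + 16·3 + 20·1 + 16·1 + 8·1.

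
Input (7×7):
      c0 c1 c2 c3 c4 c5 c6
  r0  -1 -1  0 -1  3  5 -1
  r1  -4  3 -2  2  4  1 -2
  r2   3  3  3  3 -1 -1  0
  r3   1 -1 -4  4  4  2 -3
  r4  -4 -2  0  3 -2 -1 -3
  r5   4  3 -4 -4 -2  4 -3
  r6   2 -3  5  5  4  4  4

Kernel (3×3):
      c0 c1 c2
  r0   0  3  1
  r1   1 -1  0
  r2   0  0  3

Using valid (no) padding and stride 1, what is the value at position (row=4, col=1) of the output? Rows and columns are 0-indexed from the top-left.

The receptive field on the input at this output position is [-2 0 3 / 3 -4 -4 / -3 5 5]. Elementwise product with the kernel and sum: 0·3 + 3·1 + 3·1 + -4·-1 + 5·3.

25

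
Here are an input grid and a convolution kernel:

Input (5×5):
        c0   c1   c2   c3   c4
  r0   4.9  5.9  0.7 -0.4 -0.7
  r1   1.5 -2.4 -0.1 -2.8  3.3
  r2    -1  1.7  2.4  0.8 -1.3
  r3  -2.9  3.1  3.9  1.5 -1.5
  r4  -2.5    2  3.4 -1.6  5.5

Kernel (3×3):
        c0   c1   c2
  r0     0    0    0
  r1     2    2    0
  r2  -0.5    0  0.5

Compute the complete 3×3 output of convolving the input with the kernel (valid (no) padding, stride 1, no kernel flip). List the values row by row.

Output[0,0]: The receptive field on the input at this output position is [4.9 5.9 0.7 / 1.5 -2.4 -0.1 / -1 1.7 2.4]. Elementwise product with the kernel and sum: 1.5·2 + -2.4·2 + -1·-0.5 + 2.4·0.5.

-0.1 -5.45 -7.65
4.8 7.4 3.7
3.35 12.2 11.85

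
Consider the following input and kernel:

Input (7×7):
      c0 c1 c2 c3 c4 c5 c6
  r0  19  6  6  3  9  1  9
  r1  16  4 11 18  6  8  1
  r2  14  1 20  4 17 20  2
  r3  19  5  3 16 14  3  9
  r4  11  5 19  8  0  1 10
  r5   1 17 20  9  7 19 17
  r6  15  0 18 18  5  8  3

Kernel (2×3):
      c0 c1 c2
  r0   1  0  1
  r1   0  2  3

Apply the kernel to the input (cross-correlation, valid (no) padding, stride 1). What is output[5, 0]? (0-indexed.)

The receptive field on the input at this output position is [1 17 20 / 15 0 18]. Elementwise product with the kernel and sum: 1·1 + 20·1 + 0·2 + 18·3.

75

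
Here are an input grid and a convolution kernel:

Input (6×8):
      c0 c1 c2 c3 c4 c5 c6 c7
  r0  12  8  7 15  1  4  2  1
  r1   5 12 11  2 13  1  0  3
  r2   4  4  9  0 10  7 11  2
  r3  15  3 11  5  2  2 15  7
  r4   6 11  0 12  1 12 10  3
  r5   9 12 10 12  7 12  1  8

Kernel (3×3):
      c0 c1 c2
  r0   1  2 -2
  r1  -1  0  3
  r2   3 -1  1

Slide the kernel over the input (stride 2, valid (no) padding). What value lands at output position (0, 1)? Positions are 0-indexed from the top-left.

The receptive field on the input at this output position is [7 15 1 / 11 2 13 / 9 0 10]. Elementwise product with the kernel and sum: 7·1 + 15·2 + 1·-2 + 11·-1 + 13·3 + 9·3 + 0·-1 + 10·1.

100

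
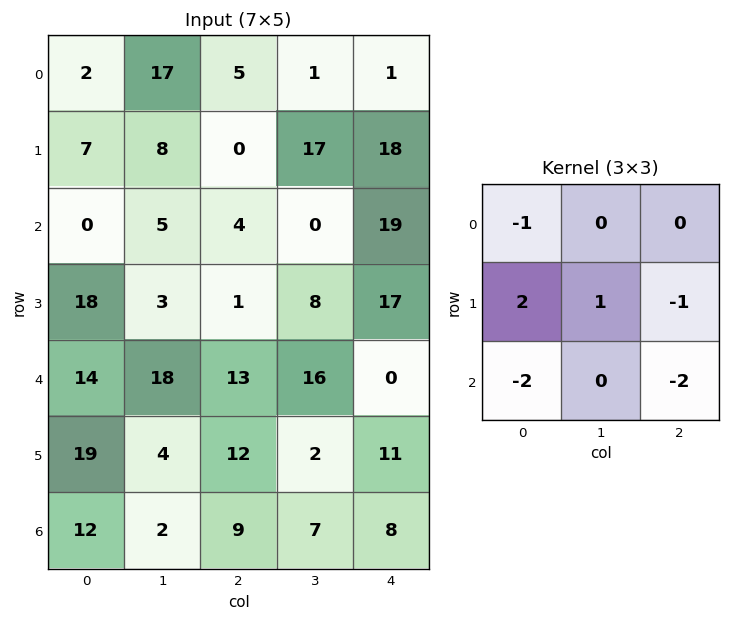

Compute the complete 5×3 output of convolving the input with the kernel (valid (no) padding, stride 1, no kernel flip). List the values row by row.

Output[0,0]: The receptive field on the input at this output position is [2 17 5 / 7 8 0 / 0 5 4]. Elementwise product with the kernel and sum: 2·-1 + 7·2 + 8·1 + 0·-1 + 0·-2 + 4·-2.

12 -28 -52
-44 -16 -47
-16 -74 -37
-47 18 -5
-26 -18 -32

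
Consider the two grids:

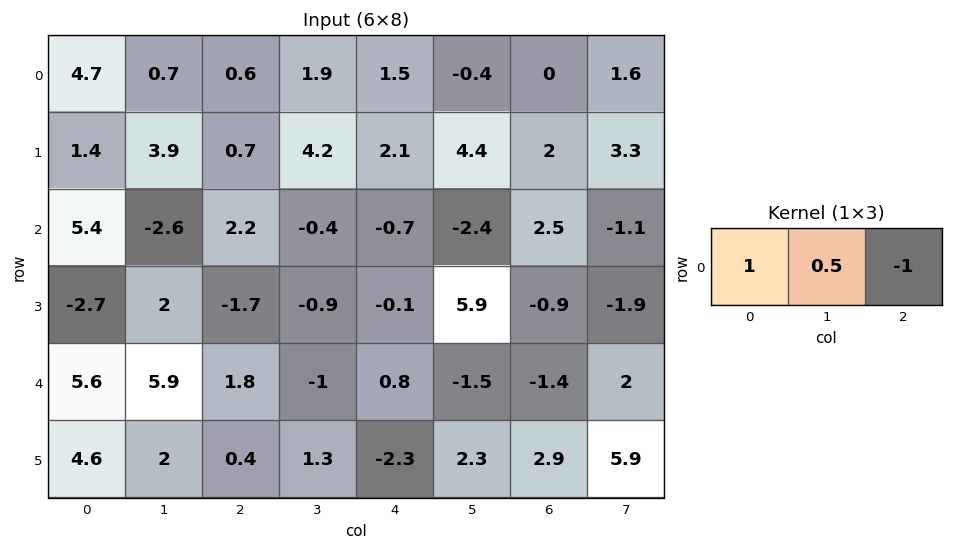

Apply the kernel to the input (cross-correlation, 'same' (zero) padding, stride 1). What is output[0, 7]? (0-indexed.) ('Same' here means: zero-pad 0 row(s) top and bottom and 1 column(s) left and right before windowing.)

0.8

The receptive field on the zero-padded input at this output position is [0 1.6 0]. Elementwise product with the kernel and sum: 0·1 + 1.6·0.5 + 0·-1.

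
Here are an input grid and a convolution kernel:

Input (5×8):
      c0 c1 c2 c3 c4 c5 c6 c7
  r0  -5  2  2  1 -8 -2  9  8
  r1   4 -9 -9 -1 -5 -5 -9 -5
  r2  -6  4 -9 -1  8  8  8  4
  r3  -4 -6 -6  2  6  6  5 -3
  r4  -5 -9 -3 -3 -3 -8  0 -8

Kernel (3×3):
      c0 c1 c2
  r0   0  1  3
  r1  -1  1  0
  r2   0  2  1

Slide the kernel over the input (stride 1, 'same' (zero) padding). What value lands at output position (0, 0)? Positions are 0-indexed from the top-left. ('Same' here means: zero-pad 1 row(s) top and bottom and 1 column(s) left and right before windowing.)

The receptive field on the zero-padded input at this output position is [0 0 0 / 0 -5 2 / 0 4 -9]. Elementwise product with the kernel and sum: 0·1 + 0·3 + 0·-1 + -5·1 + 4·2 + -9·1.

-6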